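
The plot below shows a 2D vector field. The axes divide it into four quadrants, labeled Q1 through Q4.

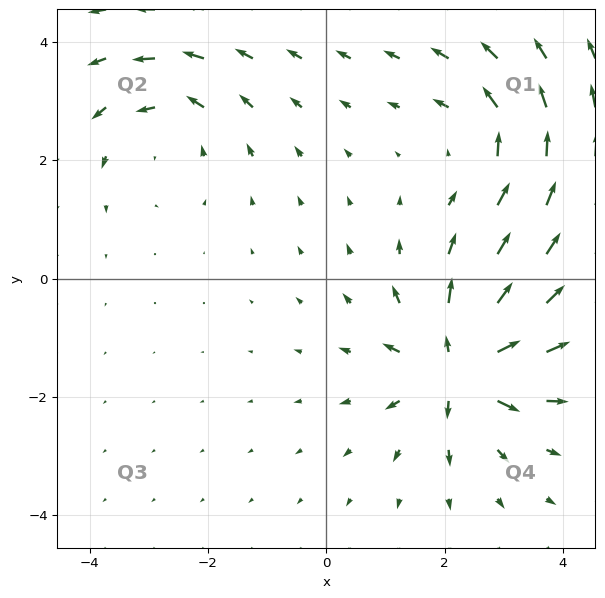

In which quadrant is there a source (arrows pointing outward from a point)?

The source sits at approximately (2.2, -1.5), which lies in quadrant Q4. The divergence there is about +7, positive as expected for a source.

Q4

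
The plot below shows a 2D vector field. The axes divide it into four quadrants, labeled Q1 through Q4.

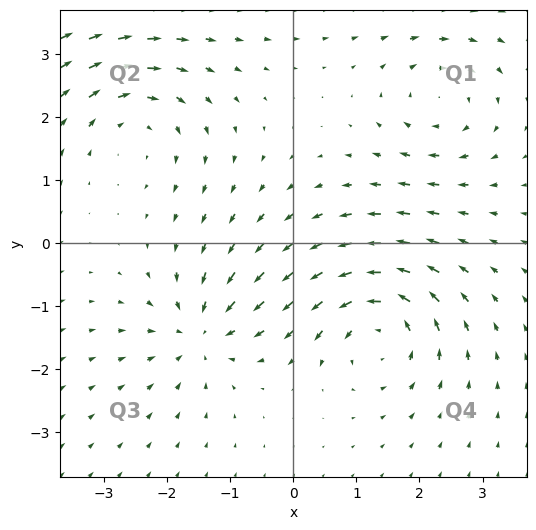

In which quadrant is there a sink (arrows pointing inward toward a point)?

Q3

The sink sits at approximately (-1.5, -1.4), which lies in quadrant Q3. The divergence there is about -4, negative as expected for a sink.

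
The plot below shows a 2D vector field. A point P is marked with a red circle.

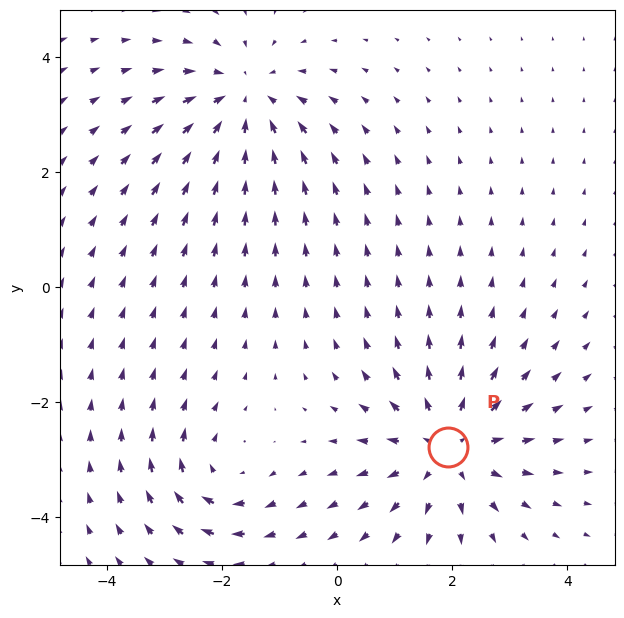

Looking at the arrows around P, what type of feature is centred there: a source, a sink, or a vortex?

At P (1.9, -2.8) the arrows spread outward. Divergence about +4, curl ≈0 — positive divergence with near-zero curl is a source.

source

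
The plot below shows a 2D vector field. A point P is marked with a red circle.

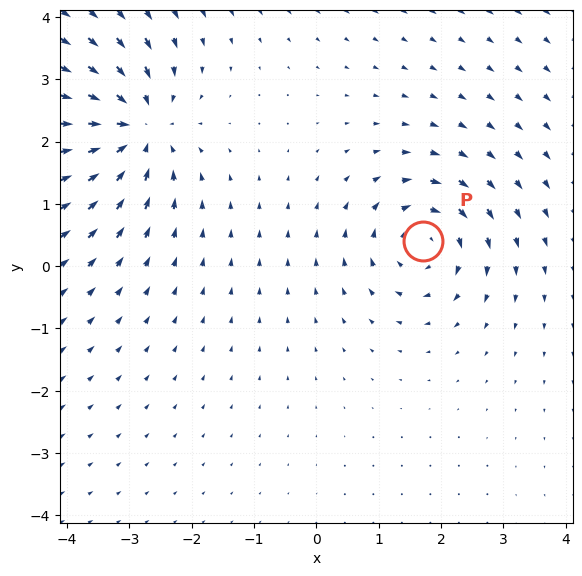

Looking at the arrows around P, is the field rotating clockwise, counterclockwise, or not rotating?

Near P at (1.7, 0.4) the arrows circulate clockwise. The curl (z-component) there is about -4; negative curl means clockwise rotation.

clockwise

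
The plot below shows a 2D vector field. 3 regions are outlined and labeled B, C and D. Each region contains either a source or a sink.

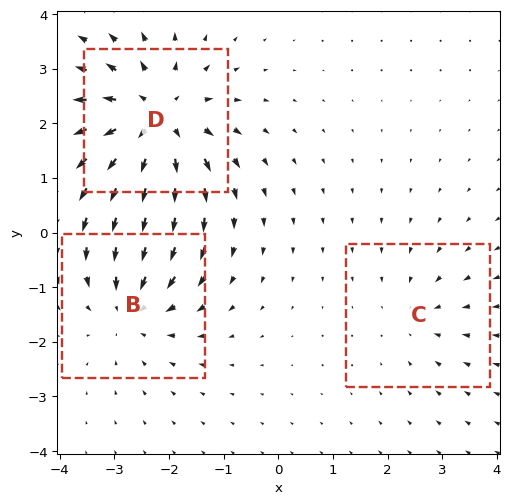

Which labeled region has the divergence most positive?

D

Divergence at each region's feature centre — B: about -3, C: about -2, D: about +5. Region D is most positive.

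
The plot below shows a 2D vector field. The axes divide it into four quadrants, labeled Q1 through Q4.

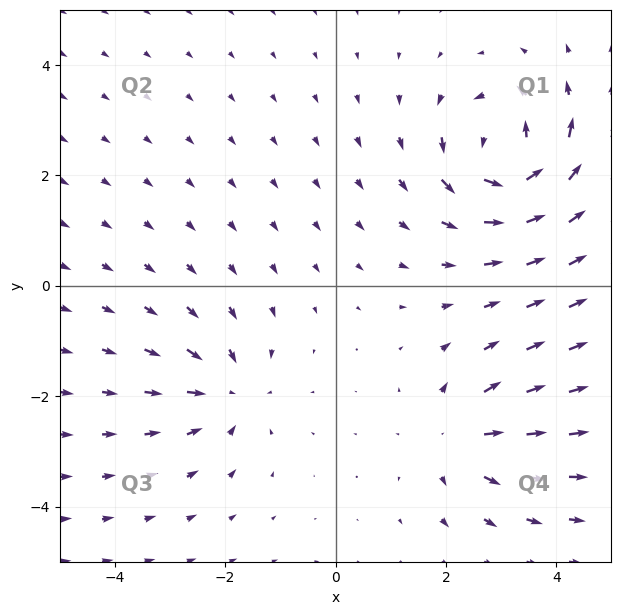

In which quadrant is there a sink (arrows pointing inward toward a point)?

Q3

The sink sits at approximately (-1.9, -1.9), which lies in quadrant Q3. The divergence there is about -3, negative as expected for a sink.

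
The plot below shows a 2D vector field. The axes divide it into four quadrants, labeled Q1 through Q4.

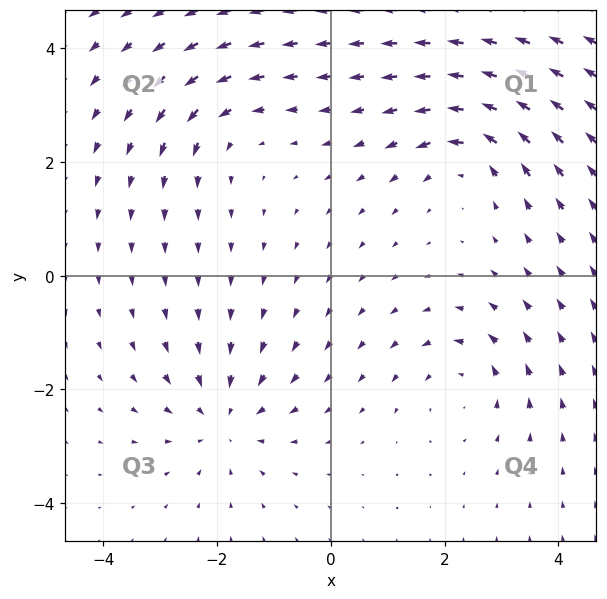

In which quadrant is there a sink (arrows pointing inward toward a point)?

The sink sits at approximately (-1.9, -2.5), which lies in quadrant Q3. The divergence there is about -4, negative as expected for a sink.

Q3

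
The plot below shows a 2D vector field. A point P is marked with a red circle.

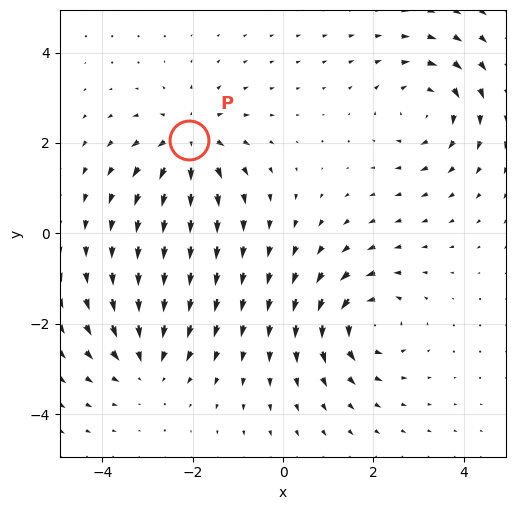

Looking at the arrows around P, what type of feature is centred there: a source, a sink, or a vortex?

source

At P (-2.1, 2.1) the arrows spread outward. Divergence about +5, curl ≈0 — positive divergence with near-zero curl is a source.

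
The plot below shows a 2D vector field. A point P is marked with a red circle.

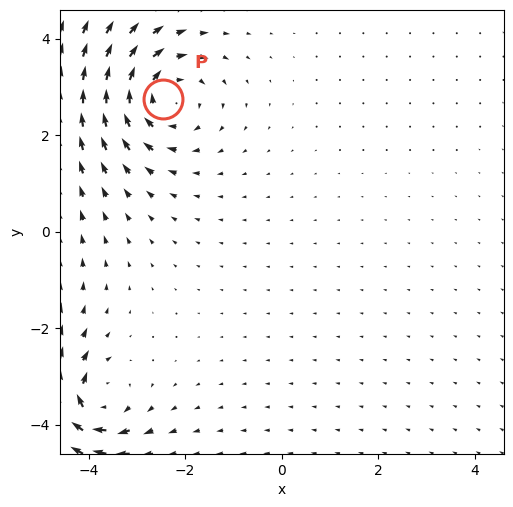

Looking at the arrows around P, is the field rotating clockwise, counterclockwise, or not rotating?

Near P at (-2.5, 2.8) the arrows circulate clockwise. The curl (z-component) there is about -4; negative curl means clockwise rotation.

clockwise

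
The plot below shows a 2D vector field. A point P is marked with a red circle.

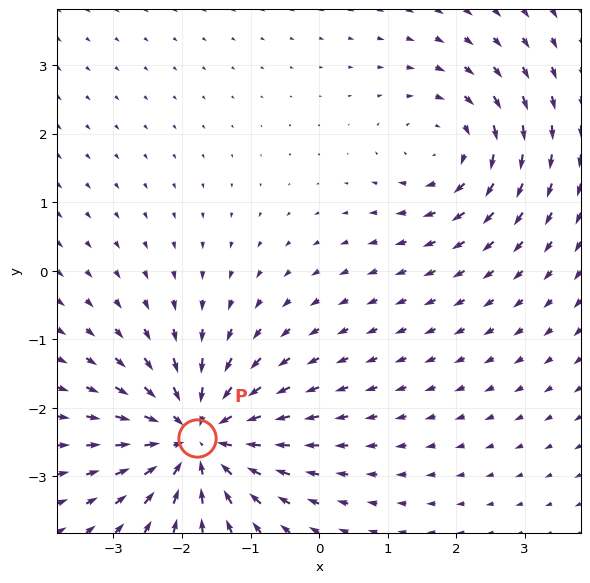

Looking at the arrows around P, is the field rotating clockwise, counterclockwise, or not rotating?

not rotating

Near P at (-1.8, -2.4) the arrows show no circulation. The curl there is ≈0.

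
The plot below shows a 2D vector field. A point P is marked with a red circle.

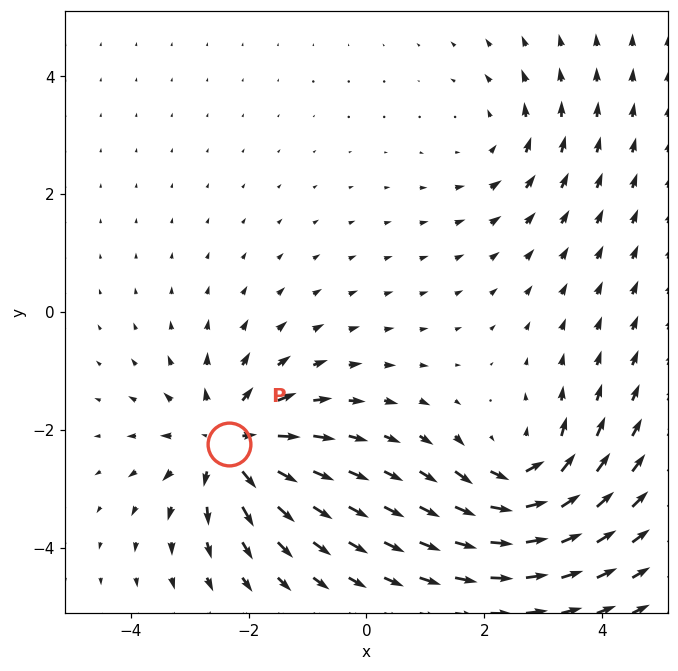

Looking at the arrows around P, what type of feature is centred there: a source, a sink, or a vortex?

At P (-2.3, -2.2) the arrows spread outward. Divergence about +6, curl ≈0 — positive divergence with near-zero curl is a source.

source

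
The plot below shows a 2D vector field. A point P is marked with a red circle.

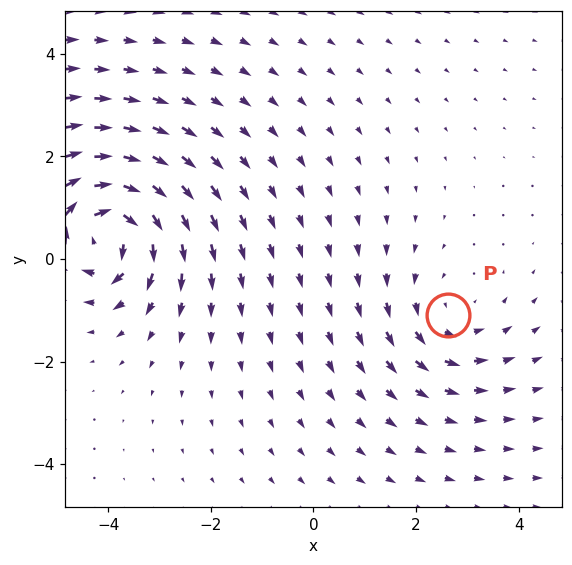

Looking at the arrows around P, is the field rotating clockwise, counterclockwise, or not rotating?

Near P at (2.6, -1.1) the arrows circulate counterclockwise. The curl (z-component) there is about +3; positive curl means counterclockwise rotation.

counterclockwise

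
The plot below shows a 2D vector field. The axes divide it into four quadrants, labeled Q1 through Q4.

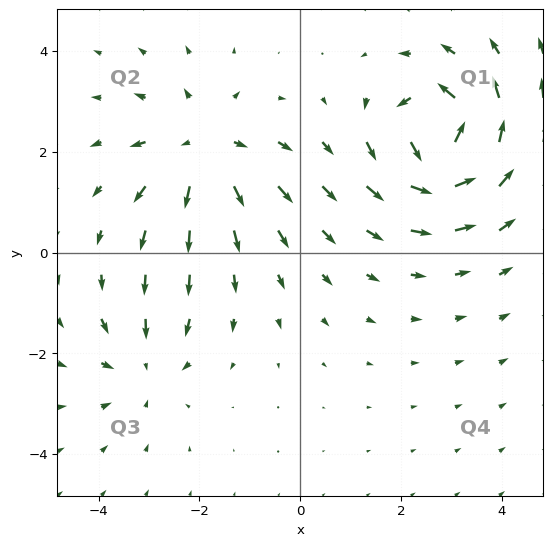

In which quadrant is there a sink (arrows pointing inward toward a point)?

The sink sits at approximately (-3.1, -2.3), which lies in quadrant Q3. The divergence there is about -3, negative as expected for a sink.

Q3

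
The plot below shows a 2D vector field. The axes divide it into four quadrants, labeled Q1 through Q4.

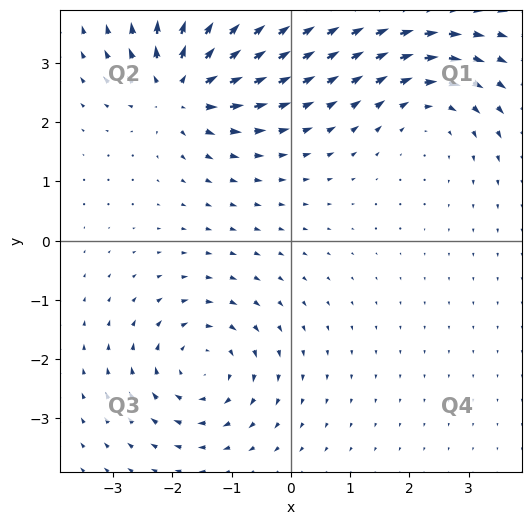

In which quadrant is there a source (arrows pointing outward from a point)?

Q2

The source sits at approximately (-1.8, 2.6), which lies in quadrant Q2. The divergence there is about +6, positive as expected for a source.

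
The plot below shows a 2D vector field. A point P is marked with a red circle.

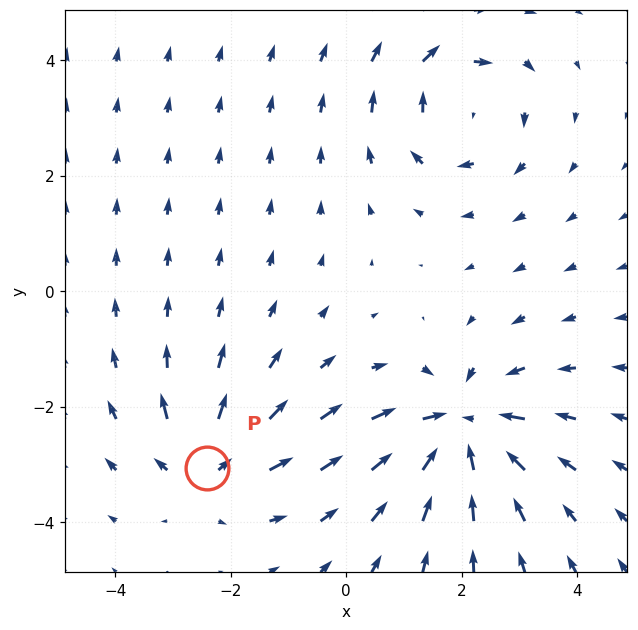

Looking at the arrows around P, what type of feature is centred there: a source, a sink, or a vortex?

At P (-2.4, -3.1) the arrows spread outward. Divergence about +4, curl ≈0 — positive divergence with near-zero curl is a source.

source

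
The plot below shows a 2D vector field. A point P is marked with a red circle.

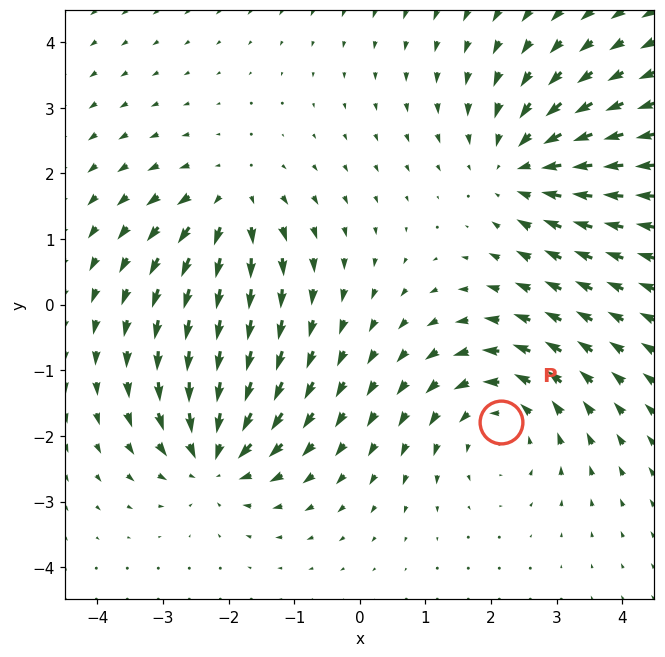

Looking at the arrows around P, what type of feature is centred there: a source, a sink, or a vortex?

At P (2.2, -1.8) the arrows circulate counterclockwise. Divergence ≈0, curl about +3 — near-zero divergence with nonzero curl is a vortex.

vortex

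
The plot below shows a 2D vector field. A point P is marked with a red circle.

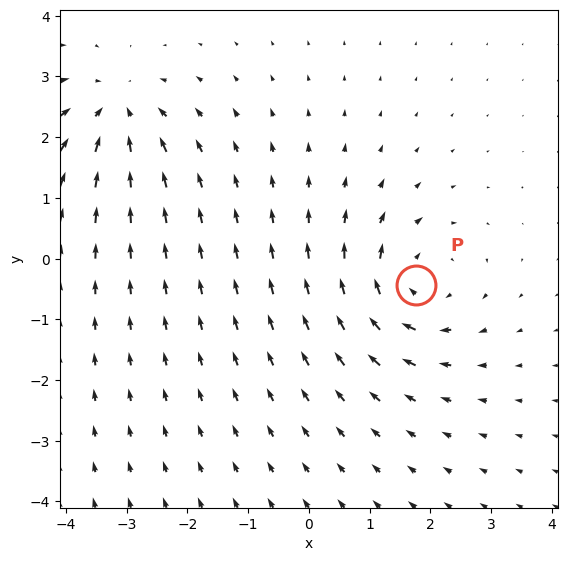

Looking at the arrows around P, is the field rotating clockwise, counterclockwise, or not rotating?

clockwise

Near P at (1.8, -0.4) the arrows circulate clockwise. The curl (z-component) there is about -4; negative curl means clockwise rotation.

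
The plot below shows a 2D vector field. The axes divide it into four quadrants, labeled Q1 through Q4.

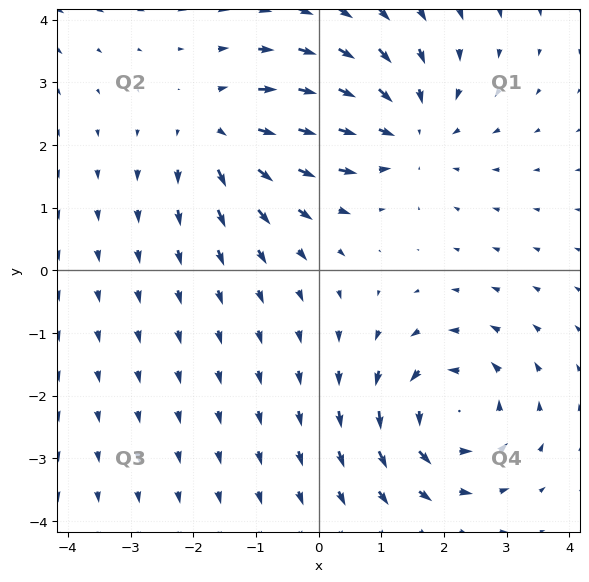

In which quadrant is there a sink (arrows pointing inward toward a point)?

The sink sits at approximately (1.4, 2.2), which lies in quadrant Q1. The divergence there is about -3, negative as expected for a sink.

Q1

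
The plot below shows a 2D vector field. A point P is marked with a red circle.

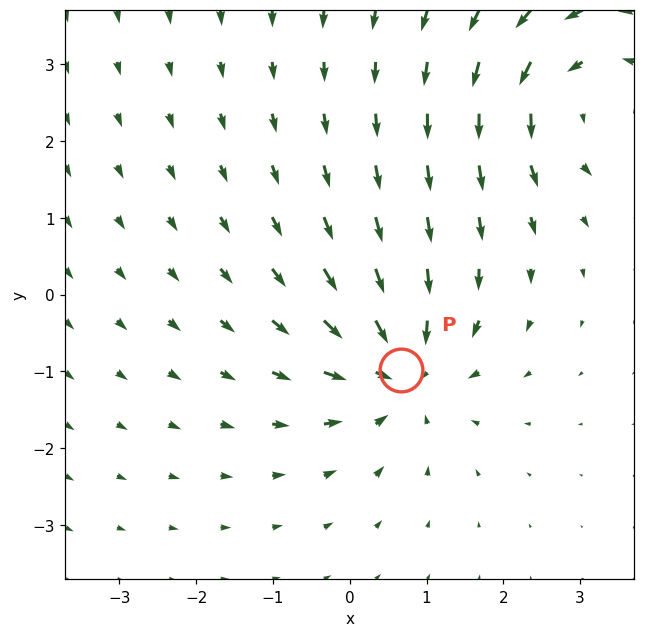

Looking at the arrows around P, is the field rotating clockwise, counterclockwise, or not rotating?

not rotating

Near P at (0.7, -1.0) the arrows show no circulation. The curl there is ≈0.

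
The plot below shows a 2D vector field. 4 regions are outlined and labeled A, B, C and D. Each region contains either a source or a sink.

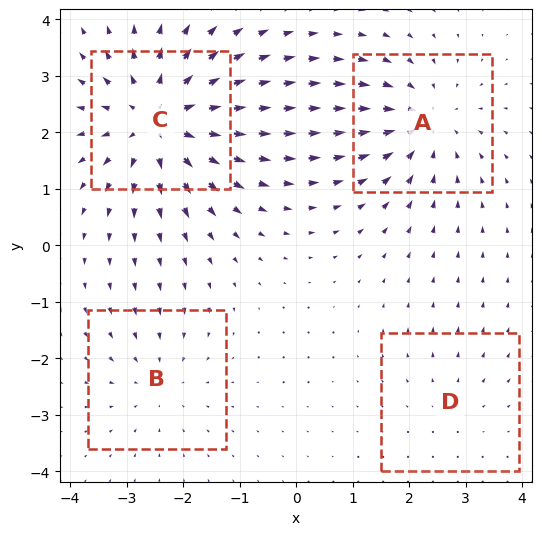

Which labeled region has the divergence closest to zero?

D

Divergence at each region's feature centre — A: about -5, B: about -3, C: about +7, D: about +2. Region D is closest to zero.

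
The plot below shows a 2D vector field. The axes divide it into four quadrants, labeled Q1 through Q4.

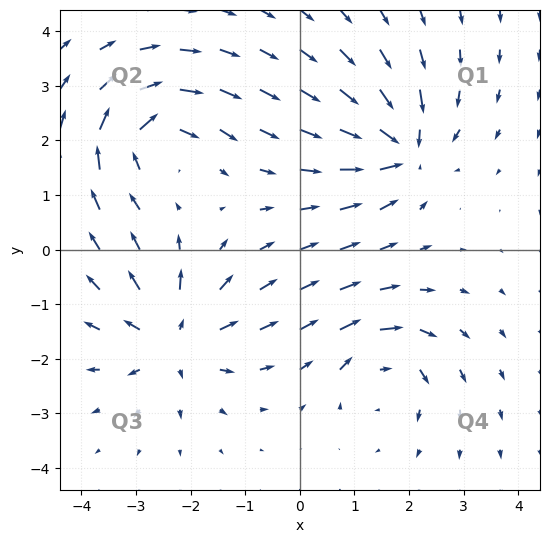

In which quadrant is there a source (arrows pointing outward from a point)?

Q3

The source sits at approximately (-2.3, -1.6), which lies in quadrant Q3. The divergence there is about +6, positive as expected for a source.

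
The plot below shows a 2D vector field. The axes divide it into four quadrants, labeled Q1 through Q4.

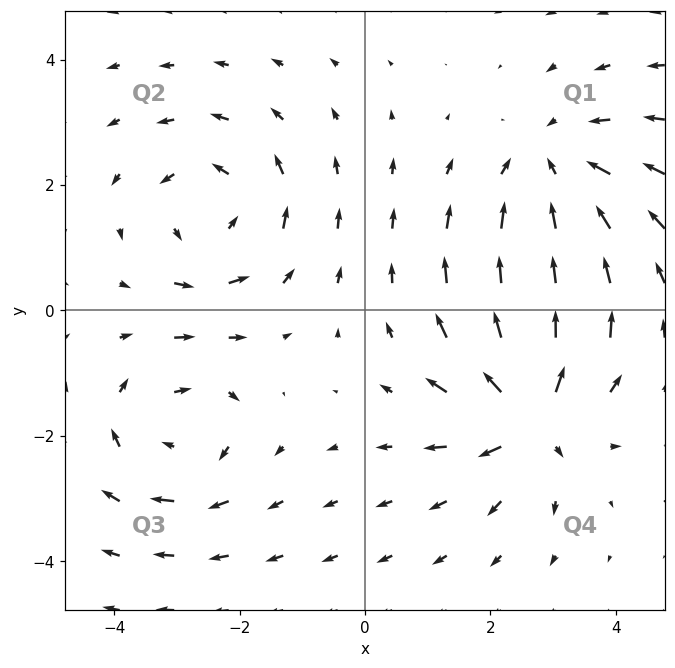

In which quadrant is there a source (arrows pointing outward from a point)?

The source sits at approximately (2.7, -1.7), which lies in quadrant Q4. The divergence there is about +5, positive as expected for a source.

Q4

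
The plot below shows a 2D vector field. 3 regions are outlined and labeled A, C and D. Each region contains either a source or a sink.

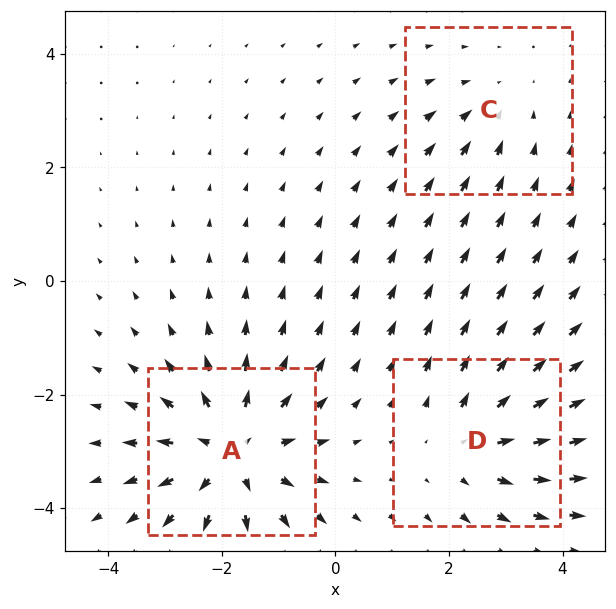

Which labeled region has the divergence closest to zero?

Divergence at each region's feature centre — A: about +5, C: about -2, D: about +3. Region C is closest to zero.

C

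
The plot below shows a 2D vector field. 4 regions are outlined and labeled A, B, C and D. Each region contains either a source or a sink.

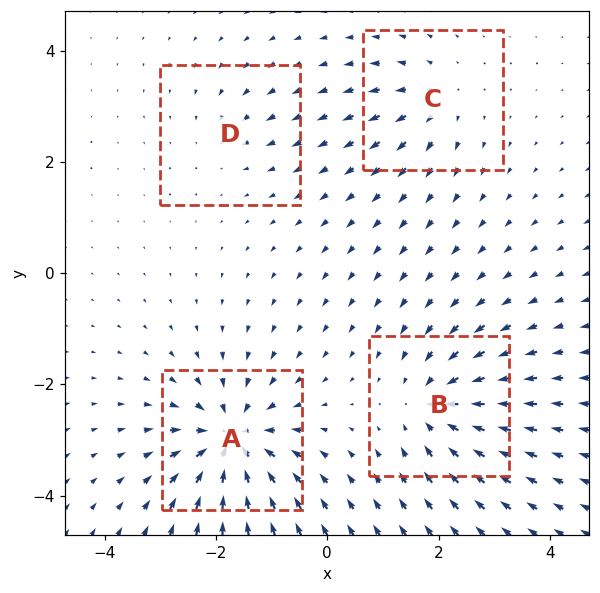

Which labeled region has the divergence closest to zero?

D

Divergence at each region's feature centre — A: about -9, B: about -6, C: about +4, D: about -3. Region D is closest to zero.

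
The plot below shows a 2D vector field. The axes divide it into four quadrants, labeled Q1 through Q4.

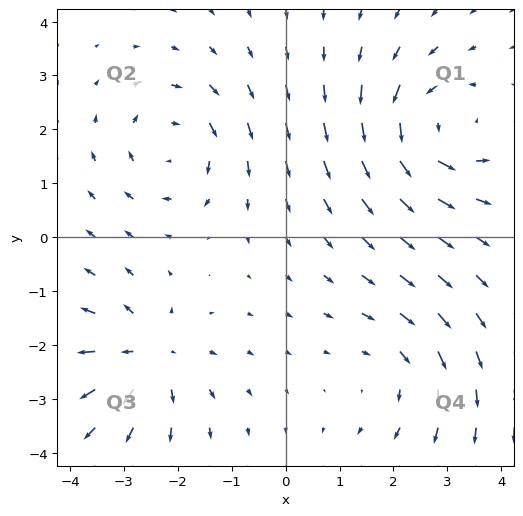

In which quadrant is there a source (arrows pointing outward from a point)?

The source sits at approximately (-2.6, -2.2), which lies in quadrant Q3. The divergence there is about +5, positive as expected for a source.

Q3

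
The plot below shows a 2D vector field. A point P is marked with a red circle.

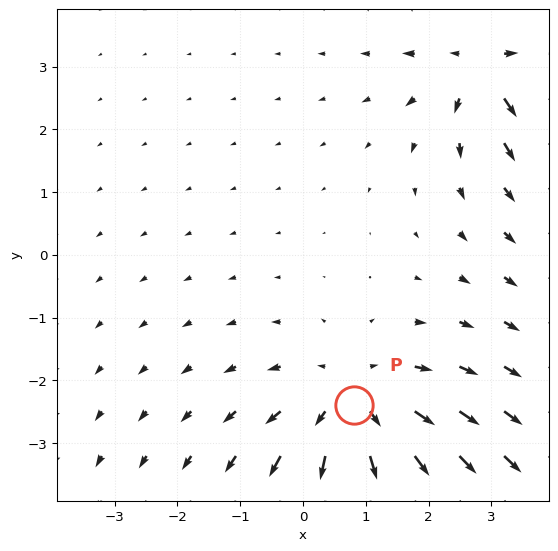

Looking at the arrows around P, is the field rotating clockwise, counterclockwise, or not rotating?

Near P at (0.8, -2.4) the arrows show no circulation. The curl there is ≈0.

not rotating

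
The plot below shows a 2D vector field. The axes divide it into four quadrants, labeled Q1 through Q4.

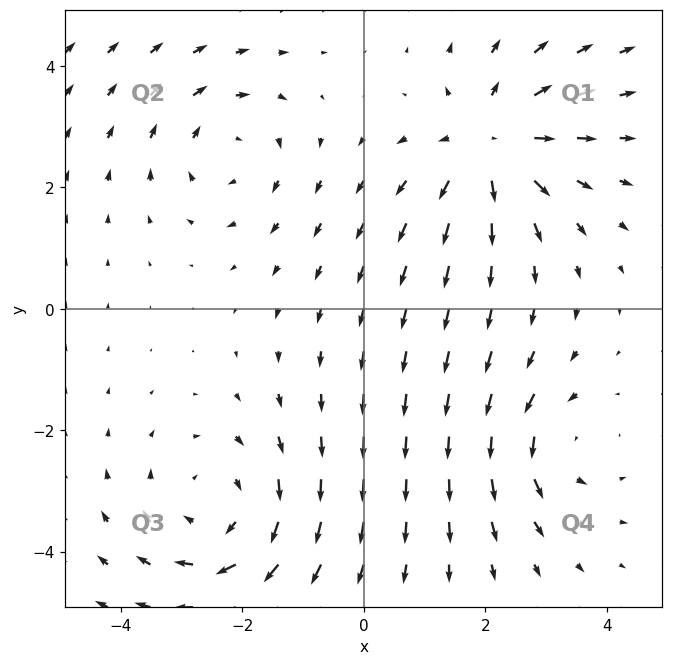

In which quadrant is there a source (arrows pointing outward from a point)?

Q1

The source sits at approximately (2.1, 2.7), which lies in quadrant Q1. The divergence there is about +4, positive as expected for a source.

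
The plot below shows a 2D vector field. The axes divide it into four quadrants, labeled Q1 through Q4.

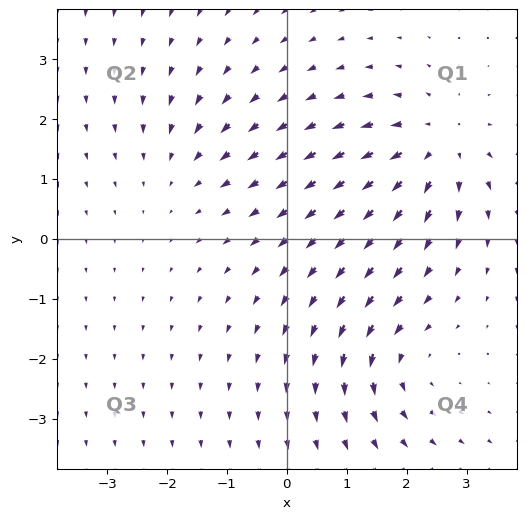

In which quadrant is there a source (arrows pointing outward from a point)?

Q1

The source sits at approximately (2.5, 1.6), which lies in quadrant Q1. The divergence there is about +4, positive as expected for a source.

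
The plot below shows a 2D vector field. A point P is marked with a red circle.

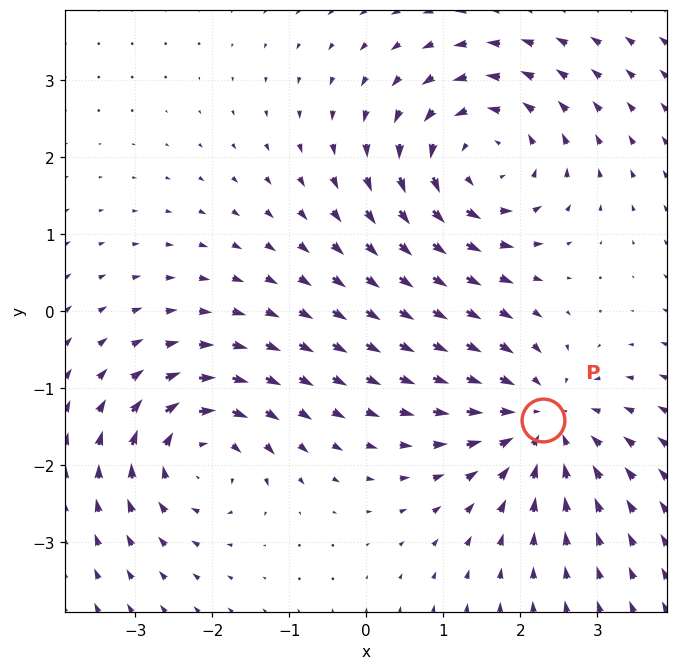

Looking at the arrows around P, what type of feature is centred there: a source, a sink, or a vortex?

At P (2.3, -1.4) the arrows converge inward. Divergence about -4, curl ≈0 — negative divergence with near-zero curl is a sink.

sink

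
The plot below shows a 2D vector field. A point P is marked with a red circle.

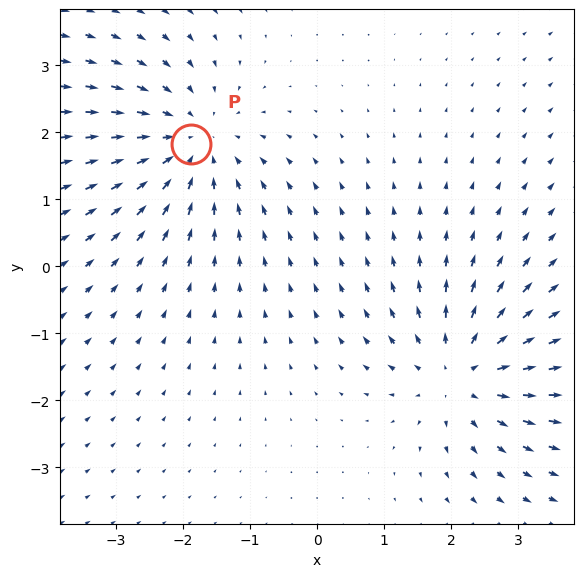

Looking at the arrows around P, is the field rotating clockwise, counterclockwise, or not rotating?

not rotating

Near P at (-1.9, 1.8) the arrows show no circulation. The curl there is ≈0.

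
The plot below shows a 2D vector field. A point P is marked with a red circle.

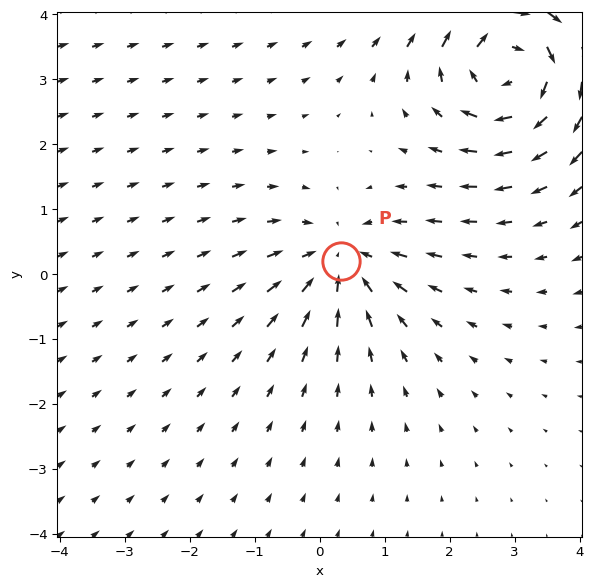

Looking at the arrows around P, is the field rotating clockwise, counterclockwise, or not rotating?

Near P at (0.3, 0.2) the arrows show no circulation. The curl there is ≈0.

not rotating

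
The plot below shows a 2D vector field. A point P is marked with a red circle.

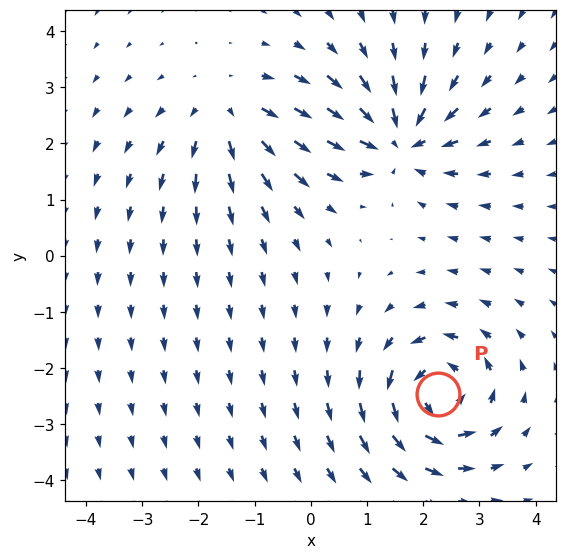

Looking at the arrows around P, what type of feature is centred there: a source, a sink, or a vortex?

At P (2.3, -2.5) the arrows circulate counterclockwise. Divergence ≈0, curl about +7 — near-zero divergence with nonzero curl is a vortex.

vortex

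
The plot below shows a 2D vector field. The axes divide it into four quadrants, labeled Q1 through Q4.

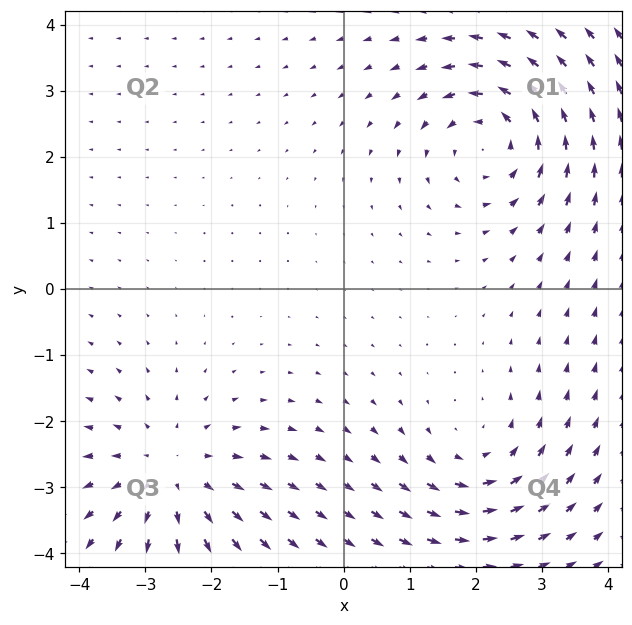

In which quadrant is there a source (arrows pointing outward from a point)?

The source sits at approximately (-2.6, -2.8), which lies in quadrant Q3. The divergence there is about +4, positive as expected for a source.

Q3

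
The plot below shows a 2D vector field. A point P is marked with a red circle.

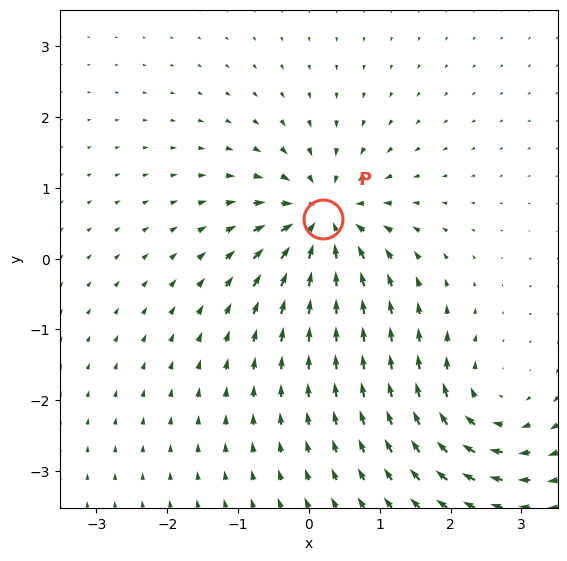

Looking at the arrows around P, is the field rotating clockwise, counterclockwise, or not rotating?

Near P at (0.2, 0.6) the arrows show no circulation. The curl there is ≈0.

not rotating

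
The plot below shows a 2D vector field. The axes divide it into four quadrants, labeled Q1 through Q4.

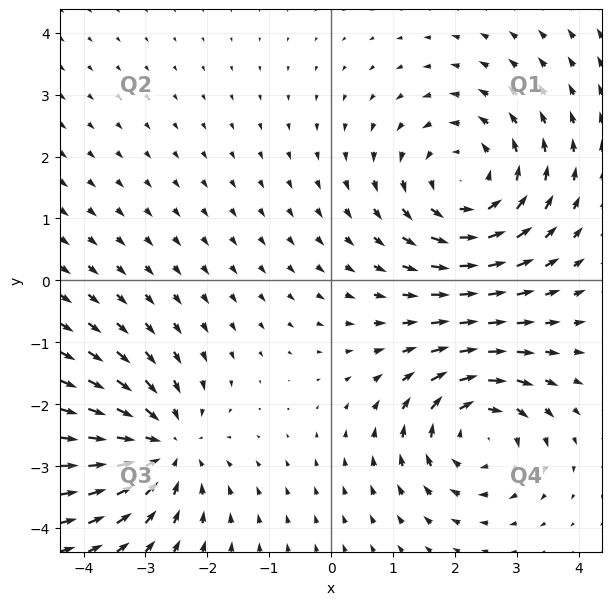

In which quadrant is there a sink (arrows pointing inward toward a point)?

Q3

The sink sits at approximately (-2.7, -2.7), which lies in quadrant Q3. The divergence there is about -4, negative as expected for a sink.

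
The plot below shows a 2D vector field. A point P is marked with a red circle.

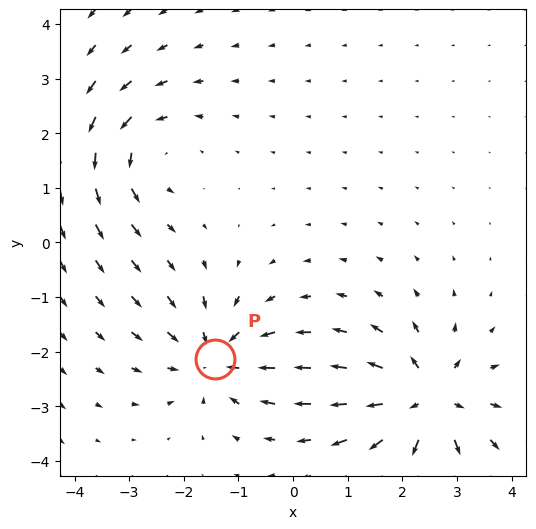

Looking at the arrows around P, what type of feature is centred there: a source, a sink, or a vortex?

At P (-1.4, -2.1) the arrows converge inward. Divergence about -4, curl ≈0 — negative divergence with near-zero curl is a sink.

sink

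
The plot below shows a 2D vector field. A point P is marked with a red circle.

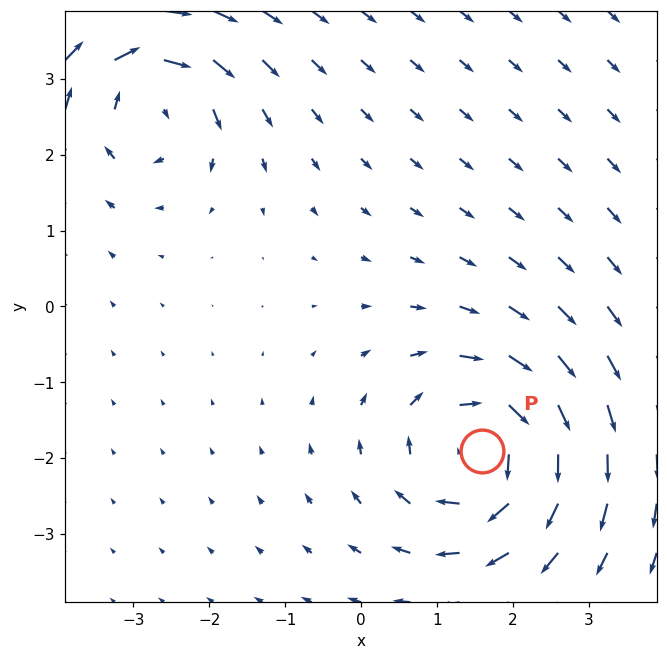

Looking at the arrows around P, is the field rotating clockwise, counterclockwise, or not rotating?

Near P at (1.6, -1.9) the arrows circulate clockwise. The curl (z-component) there is about -4; negative curl means clockwise rotation.

clockwise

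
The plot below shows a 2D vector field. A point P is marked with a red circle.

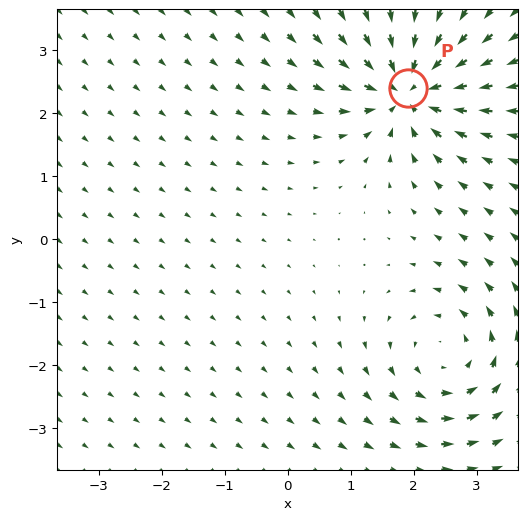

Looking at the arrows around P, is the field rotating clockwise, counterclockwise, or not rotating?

Near P at (1.9, 2.4) the arrows show no circulation. The curl there is ≈0.

not rotating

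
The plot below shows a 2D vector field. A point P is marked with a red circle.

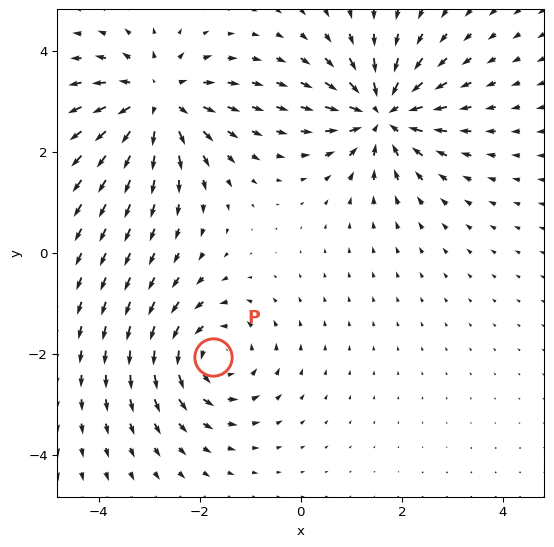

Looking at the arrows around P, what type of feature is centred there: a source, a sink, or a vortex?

At P (-1.7, -2.1) the arrows circulate counterclockwise. Divergence ≈0, curl about +4 — near-zero divergence with nonzero curl is a vortex.

vortex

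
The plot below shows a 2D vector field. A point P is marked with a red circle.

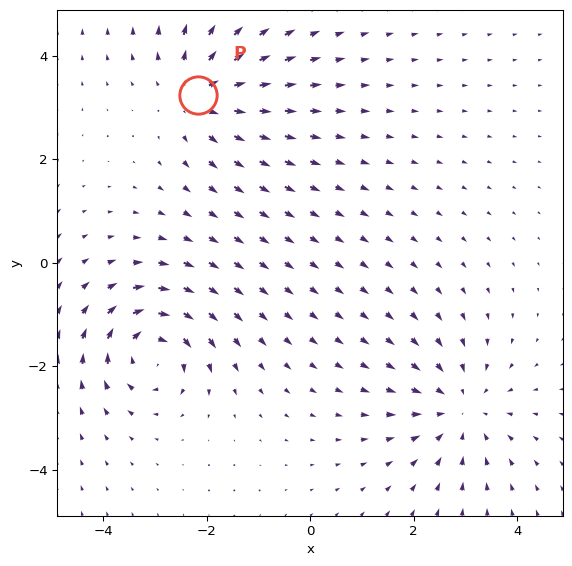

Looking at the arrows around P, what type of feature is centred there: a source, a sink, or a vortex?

At P (-2.2, 3.2) the arrows spread outward. Divergence about +3, curl ≈0 — positive divergence with near-zero curl is a source.

source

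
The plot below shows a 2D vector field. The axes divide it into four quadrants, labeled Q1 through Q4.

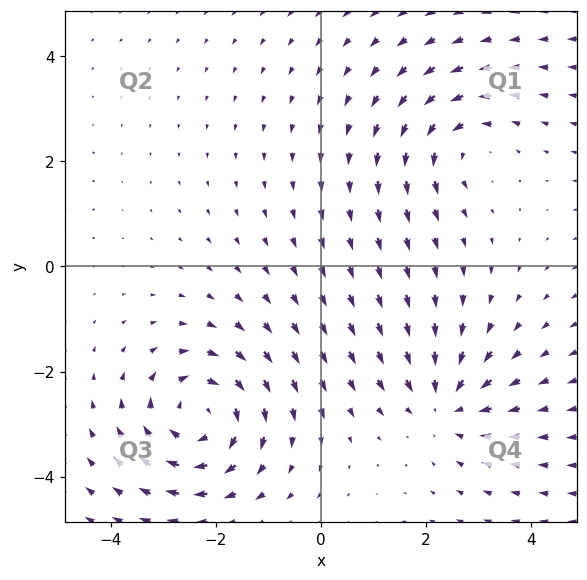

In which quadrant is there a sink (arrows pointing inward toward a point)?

The sink sits at approximately (2.4, -2.6), which lies in quadrant Q4. The divergence there is about -3, negative as expected for a sink.

Q4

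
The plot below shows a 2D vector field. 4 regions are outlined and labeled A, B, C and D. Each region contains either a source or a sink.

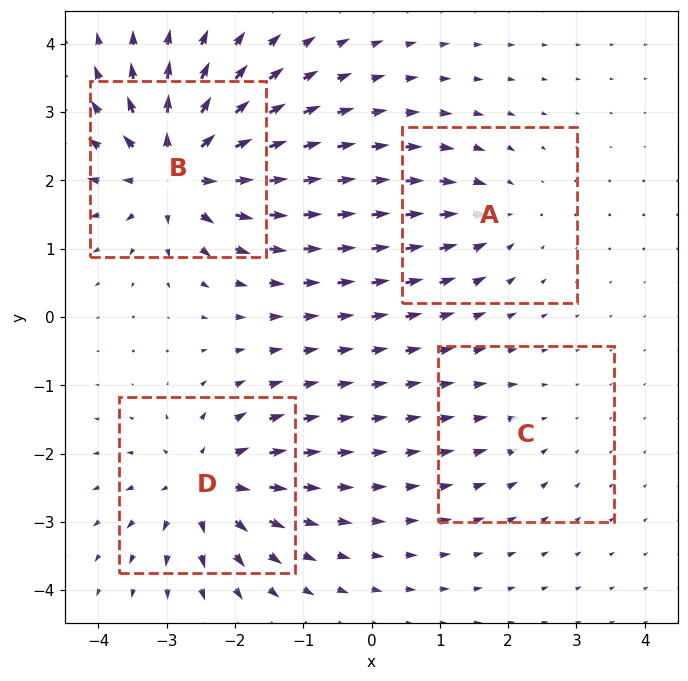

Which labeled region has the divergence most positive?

B

Divergence at each region's feature centre — A: about -4, B: about +9, C: about -2, D: about +7. Region B is most positive.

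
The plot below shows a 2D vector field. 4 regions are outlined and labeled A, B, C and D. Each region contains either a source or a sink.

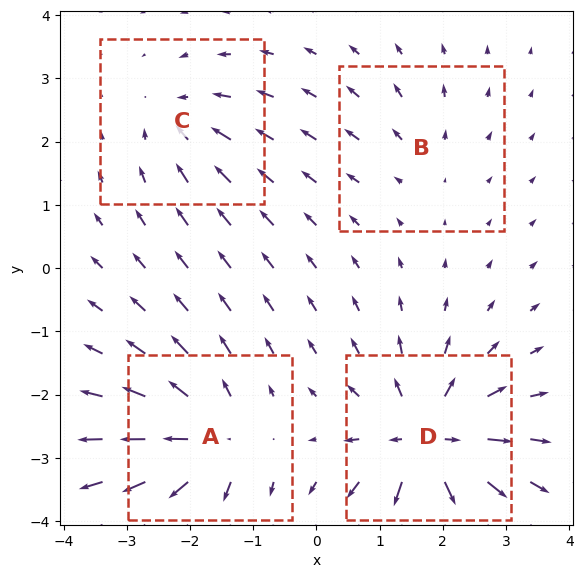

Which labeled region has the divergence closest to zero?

B

Divergence at each region's feature centre — A: about +6, B: about +2, C: about -4, D: about +8. Region B is closest to zero.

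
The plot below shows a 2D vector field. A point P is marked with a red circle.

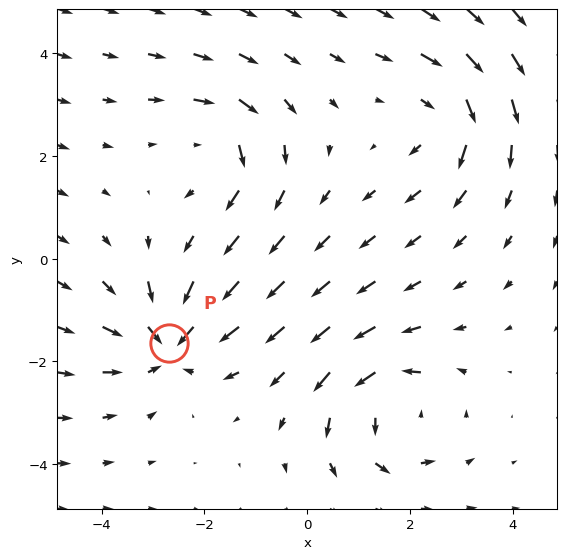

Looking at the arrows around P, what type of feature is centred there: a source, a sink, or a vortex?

sink

At P (-2.7, -1.6) the arrows converge inward. Divergence about -4, curl ≈0 — negative divergence with near-zero curl is a sink.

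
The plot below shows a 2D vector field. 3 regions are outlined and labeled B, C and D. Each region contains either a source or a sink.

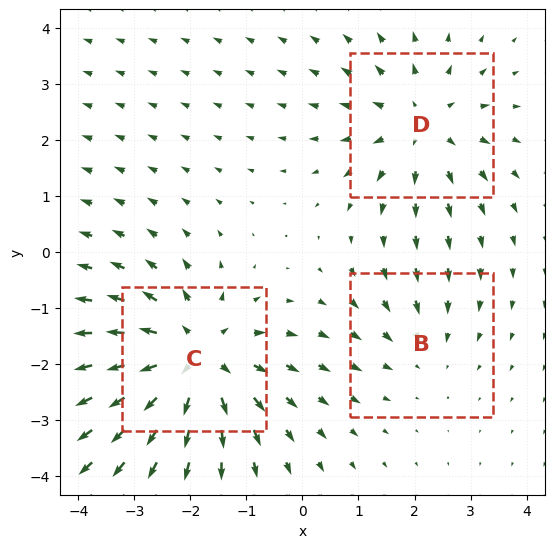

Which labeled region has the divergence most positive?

Divergence at each region's feature centre — B: about -2, C: about +4, D: about +3. Region C is most positive.

C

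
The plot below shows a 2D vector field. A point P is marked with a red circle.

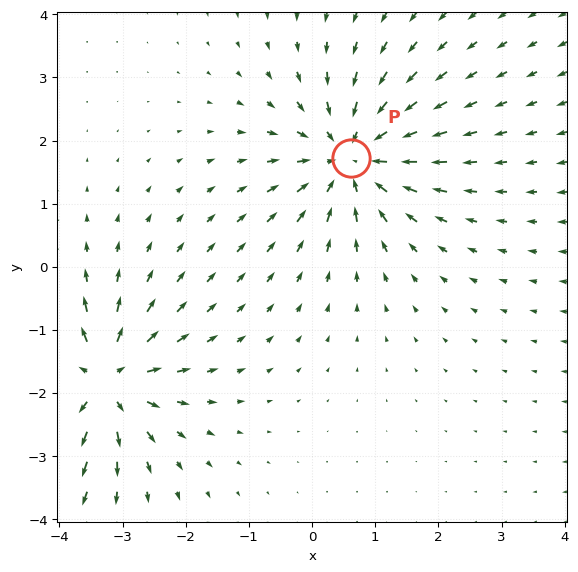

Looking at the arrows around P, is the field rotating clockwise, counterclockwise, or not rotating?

Near P at (0.6, 1.7) the arrows show no circulation. The curl there is ≈0.

not rotating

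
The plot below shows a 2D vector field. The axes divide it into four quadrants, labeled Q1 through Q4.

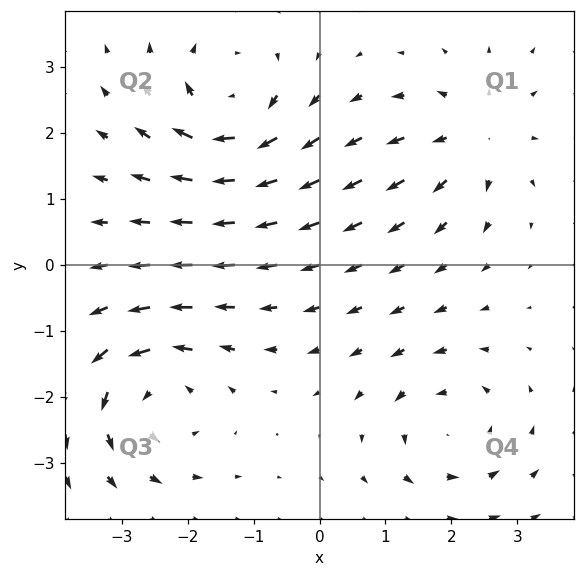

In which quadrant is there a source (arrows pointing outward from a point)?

Q1

The source sits at approximately (2.4, 1.9), which lies in quadrant Q1. The divergence there is about +3, positive as expected for a source.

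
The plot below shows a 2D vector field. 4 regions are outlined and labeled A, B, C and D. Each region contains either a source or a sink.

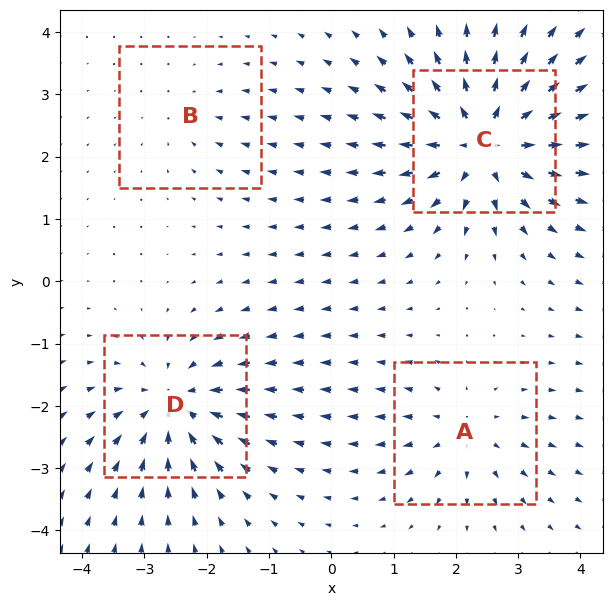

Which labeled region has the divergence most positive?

Divergence at each region's feature centre — A: about +4, B: about -2, C: about +8, D: about -6. Region C is most positive.

C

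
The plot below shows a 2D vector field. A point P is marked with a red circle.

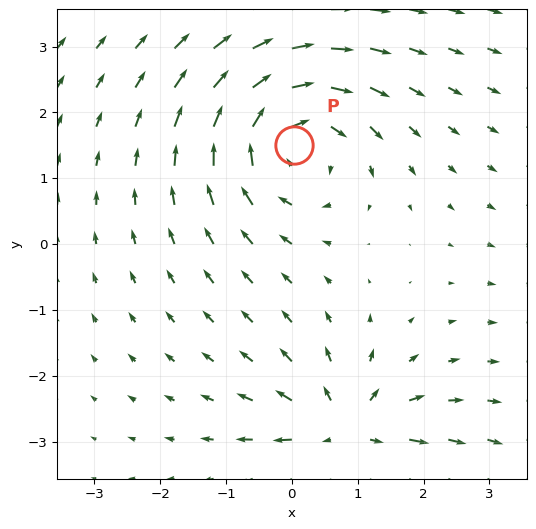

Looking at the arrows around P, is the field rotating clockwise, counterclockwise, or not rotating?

clockwise

Near P at (0.0, 1.5) the arrows circulate clockwise. The curl (z-component) there is about -4; negative curl means clockwise rotation.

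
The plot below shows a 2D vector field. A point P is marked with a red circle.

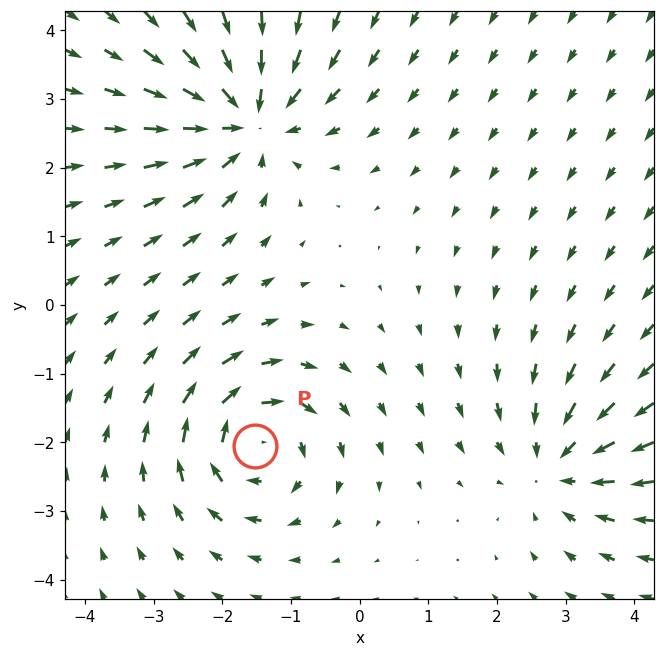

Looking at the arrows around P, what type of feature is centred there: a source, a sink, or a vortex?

At P (-1.5, -2.1) the arrows circulate clockwise. Divergence ≈0, curl about -5 — near-zero divergence with nonzero curl is a vortex.

vortex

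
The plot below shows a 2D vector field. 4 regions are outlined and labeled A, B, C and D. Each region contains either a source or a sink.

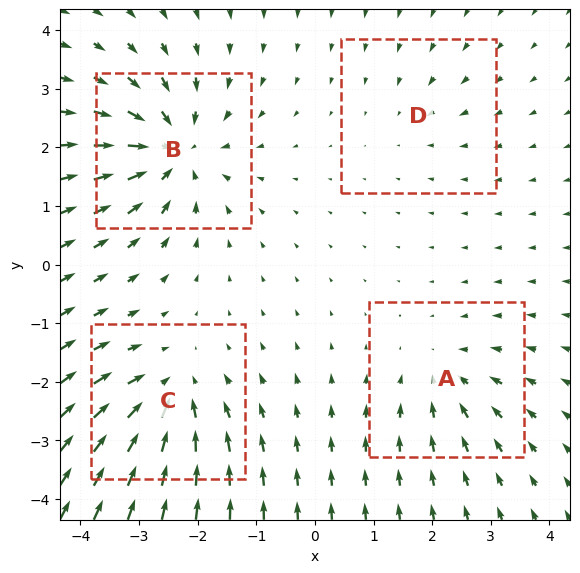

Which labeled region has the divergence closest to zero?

Divergence at each region's feature centre — A: about -4, B: about -7, C: about -6, D: about -2. Region D is closest to zero.

D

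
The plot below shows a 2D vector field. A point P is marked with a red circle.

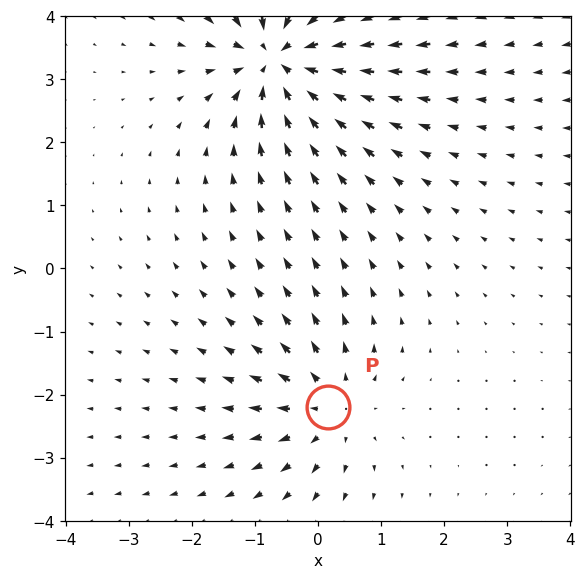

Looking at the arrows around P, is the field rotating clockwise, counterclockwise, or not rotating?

not rotating

Near P at (0.2, -2.2) the arrows show no circulation. The curl there is ≈0.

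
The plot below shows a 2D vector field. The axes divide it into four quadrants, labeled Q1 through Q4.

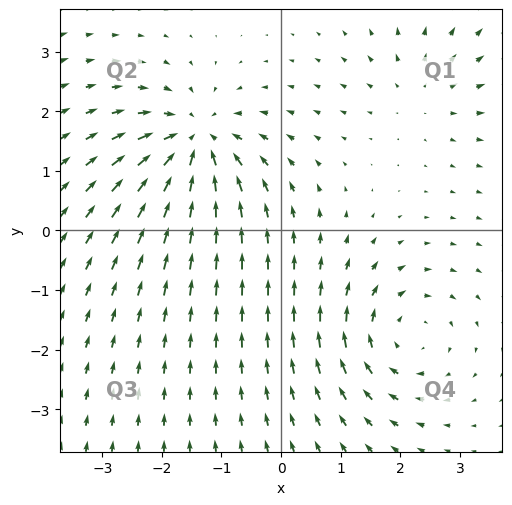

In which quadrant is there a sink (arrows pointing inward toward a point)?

The sink sits at approximately (-1.4, 1.5), which lies in quadrant Q2. The divergence there is about -6, negative as expected for a sink.

Q2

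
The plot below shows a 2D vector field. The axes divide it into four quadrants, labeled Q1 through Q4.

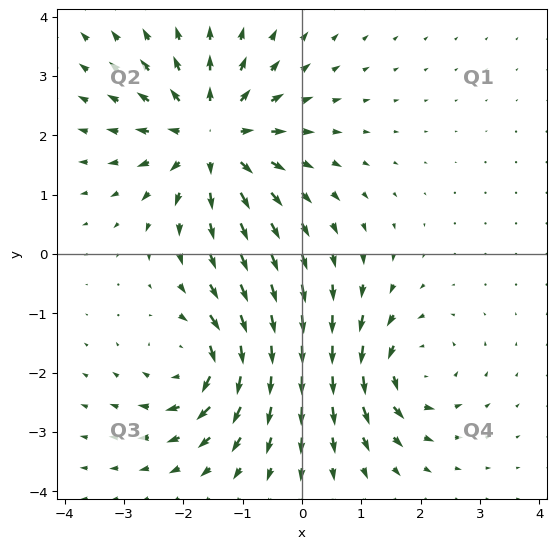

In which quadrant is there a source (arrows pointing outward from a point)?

Q2

The source sits at approximately (-1.5, 2.0), which lies in quadrant Q2. The divergence there is about +6, positive as expected for a source.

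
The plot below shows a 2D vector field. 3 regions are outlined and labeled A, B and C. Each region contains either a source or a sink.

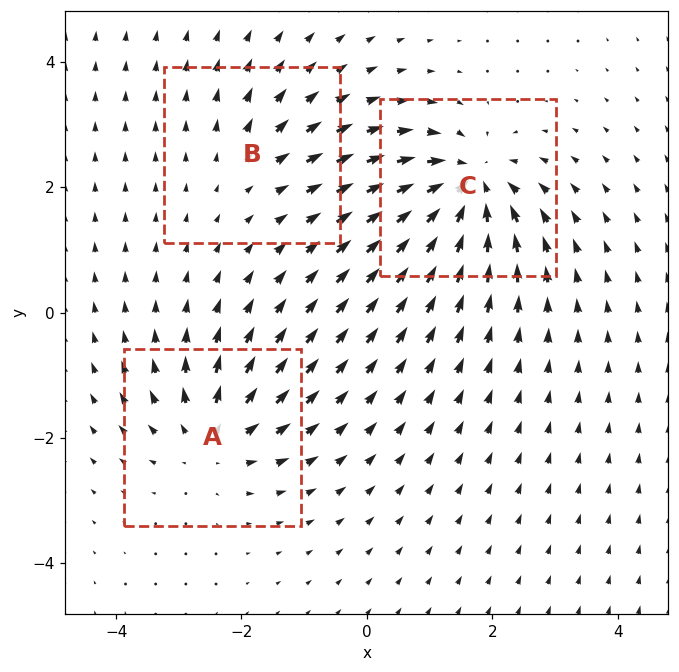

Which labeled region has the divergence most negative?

C

Divergence at each region's feature centre — A: about +4, B: about +2, C: about -6. Region C is most negative.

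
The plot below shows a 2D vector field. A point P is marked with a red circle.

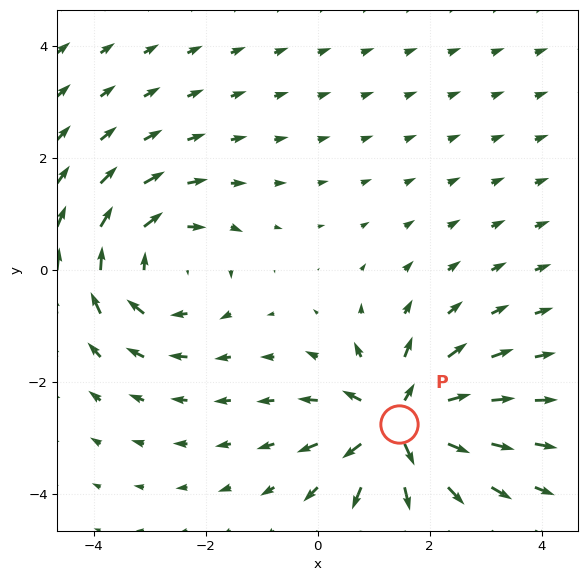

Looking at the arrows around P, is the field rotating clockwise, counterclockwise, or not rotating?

Near P at (1.4, -2.7) the arrows show no circulation. The curl there is ≈0.

not rotating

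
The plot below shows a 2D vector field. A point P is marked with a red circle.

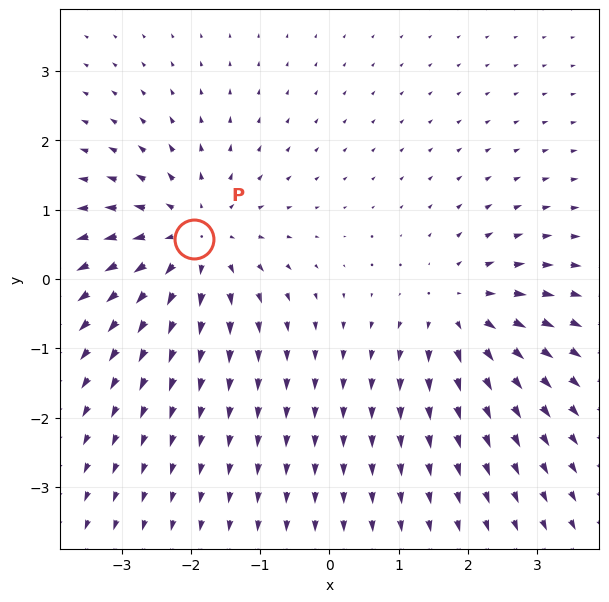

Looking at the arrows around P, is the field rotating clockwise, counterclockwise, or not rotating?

not rotating

Near P at (-2.0, 0.6) the arrows show no circulation. The curl there is ≈0.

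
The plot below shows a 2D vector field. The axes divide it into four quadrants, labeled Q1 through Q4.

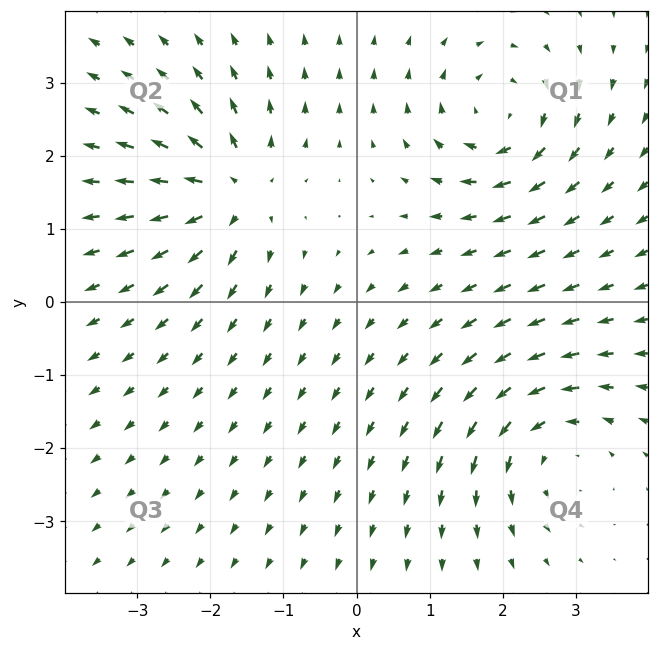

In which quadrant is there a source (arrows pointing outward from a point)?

The source sits at approximately (-1.7, 1.5), which lies in quadrant Q2. The divergence there is about +6, positive as expected for a source.

Q2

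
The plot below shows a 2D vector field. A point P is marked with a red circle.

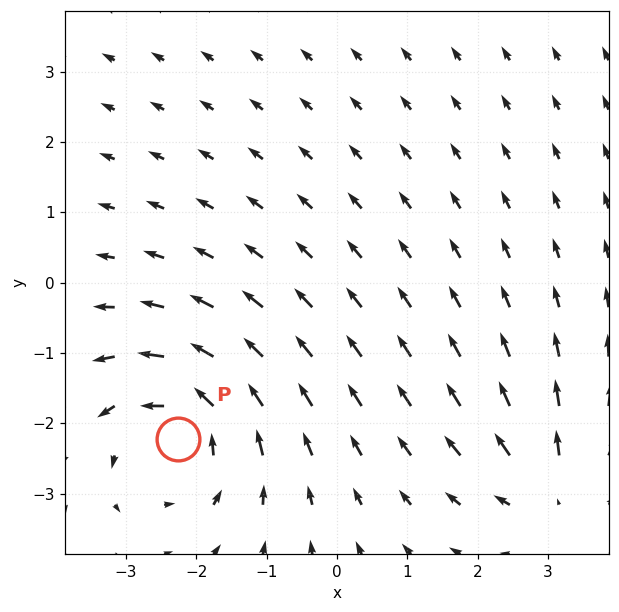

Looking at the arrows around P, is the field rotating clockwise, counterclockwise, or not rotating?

Near P at (-2.3, -2.2) the arrows circulate counterclockwise. The curl (z-component) there is about +5; positive curl means counterclockwise rotation.

counterclockwise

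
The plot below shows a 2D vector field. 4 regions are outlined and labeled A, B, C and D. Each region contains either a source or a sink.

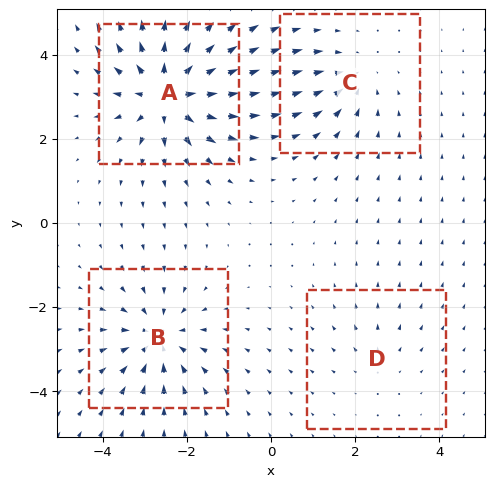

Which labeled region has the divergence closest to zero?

D

Divergence at each region's feature centre — A: about +8, B: about -5, C: about -4, D: about +2. Region D is closest to zero.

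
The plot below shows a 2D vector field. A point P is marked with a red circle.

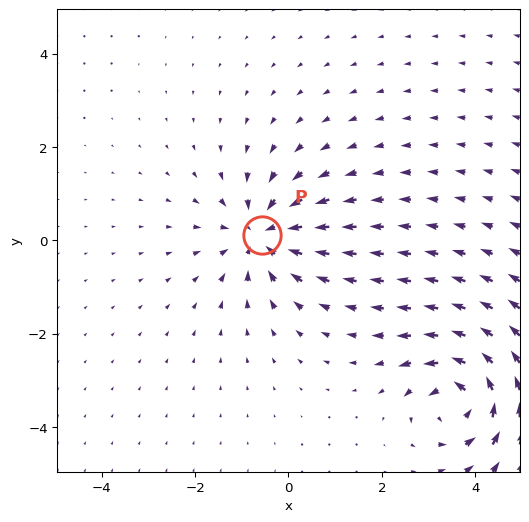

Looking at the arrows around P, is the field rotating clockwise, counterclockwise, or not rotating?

Near P at (-0.6, 0.1) the arrows show no circulation. The curl there is ≈0.

not rotating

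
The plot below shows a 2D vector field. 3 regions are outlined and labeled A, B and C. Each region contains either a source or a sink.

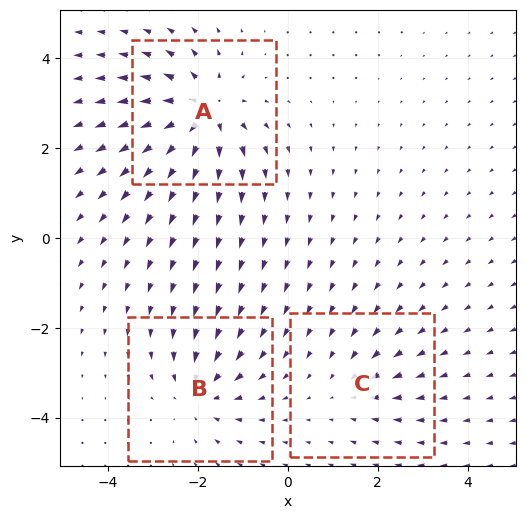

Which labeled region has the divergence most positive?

A

Divergence at each region's feature centre — A: about +5, B: about -4, C: about -2. Region A is most positive.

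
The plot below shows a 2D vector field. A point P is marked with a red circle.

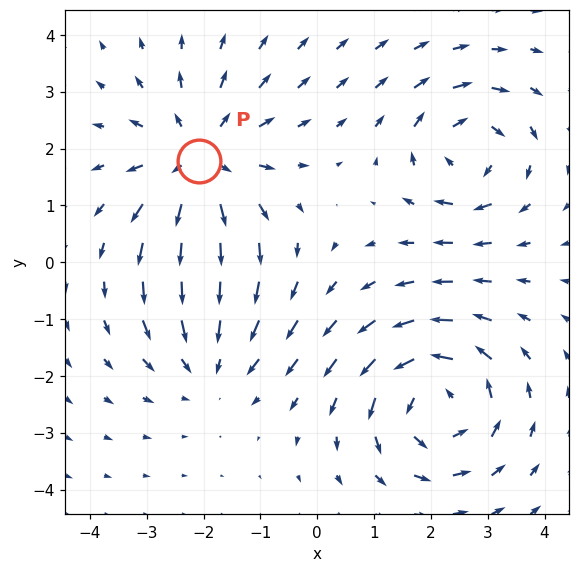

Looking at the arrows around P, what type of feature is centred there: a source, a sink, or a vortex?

source

At P (-2.1, 1.8) the arrows spread outward. Divergence about +4, curl ≈0 — positive divergence with near-zero curl is a source.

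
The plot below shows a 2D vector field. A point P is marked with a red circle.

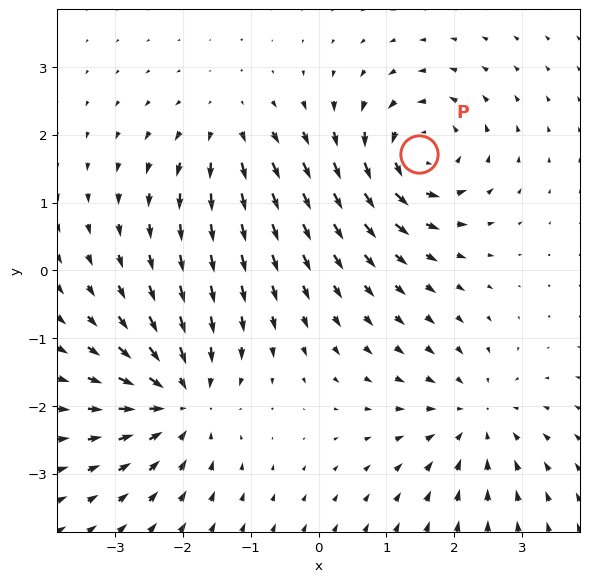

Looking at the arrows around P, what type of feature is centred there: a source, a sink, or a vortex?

vortex

At P (1.5, 1.7) the arrows circulate counterclockwise. Divergence ≈0, curl about +7 — near-zero divergence with nonzero curl is a vortex.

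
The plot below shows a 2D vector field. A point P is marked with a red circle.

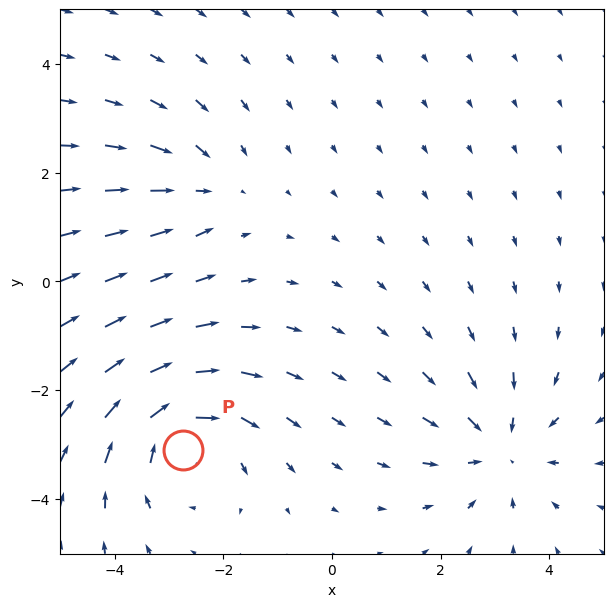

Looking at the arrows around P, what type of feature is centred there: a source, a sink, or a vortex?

vortex

At P (-2.7, -3.1) the arrows circulate clockwise. Divergence ≈0, curl about -4 — near-zero divergence with nonzero curl is a vortex.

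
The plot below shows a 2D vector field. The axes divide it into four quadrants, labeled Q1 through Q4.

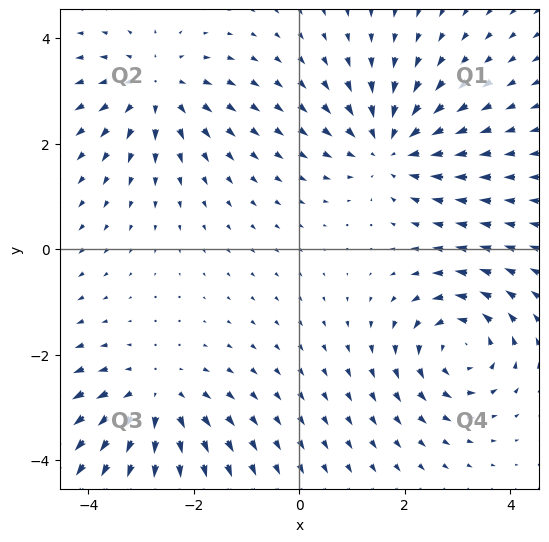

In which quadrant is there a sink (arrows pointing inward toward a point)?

Q1

The sink sits at approximately (1.7, 1.9), which lies in quadrant Q1. The divergence there is about -5, negative as expected for a sink.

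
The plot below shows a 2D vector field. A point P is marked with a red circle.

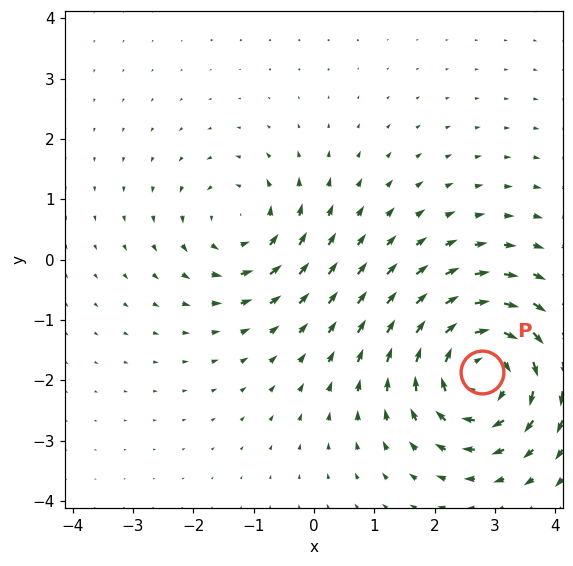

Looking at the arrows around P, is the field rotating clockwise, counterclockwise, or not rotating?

Near P at (2.8, -1.9) the arrows circulate clockwise. The curl (z-component) there is about -5; negative curl means clockwise rotation.

clockwise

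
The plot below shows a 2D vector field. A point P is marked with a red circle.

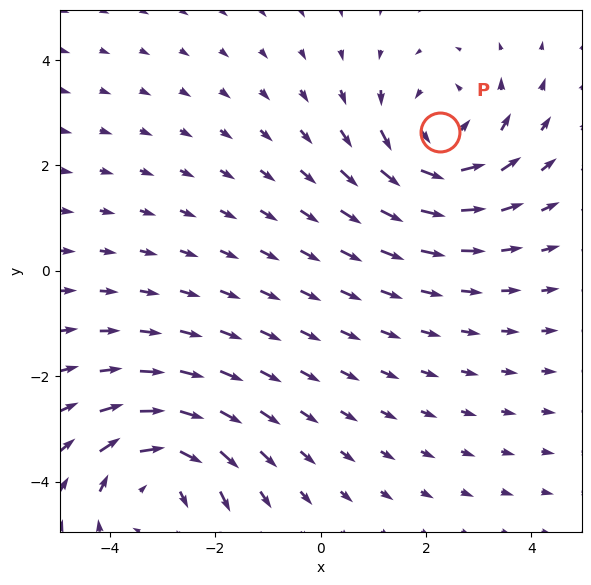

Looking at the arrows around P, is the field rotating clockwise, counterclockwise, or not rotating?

Near P at (2.3, 2.6) the arrows circulate counterclockwise. The curl (z-component) there is about +4; positive curl means counterclockwise rotation.

counterclockwise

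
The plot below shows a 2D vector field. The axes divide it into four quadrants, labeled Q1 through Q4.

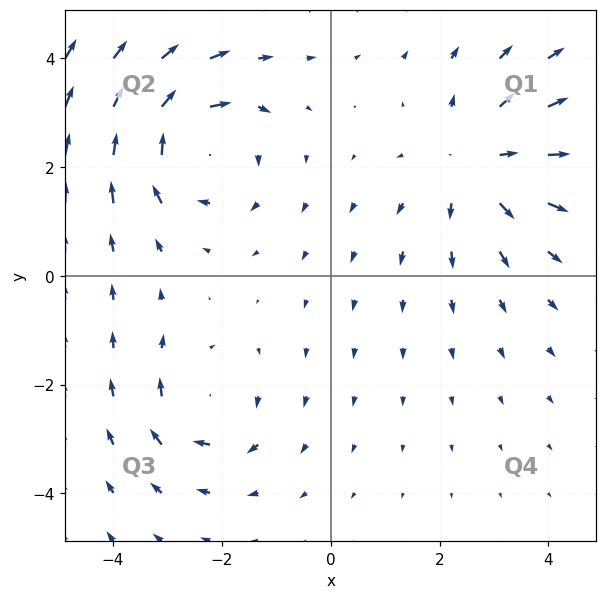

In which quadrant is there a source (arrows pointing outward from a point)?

The source sits at approximately (2.7, 2.1), which lies in quadrant Q1. The divergence there is about +3, positive as expected for a source.

Q1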